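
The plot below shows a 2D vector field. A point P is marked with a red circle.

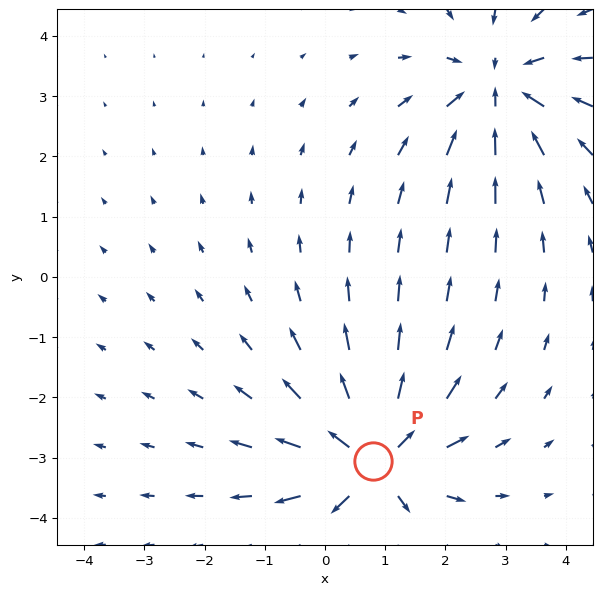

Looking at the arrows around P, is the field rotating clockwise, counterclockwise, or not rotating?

not rotating

Near P at (0.8, -3.1) the arrows show no circulation. The curl there is ≈0.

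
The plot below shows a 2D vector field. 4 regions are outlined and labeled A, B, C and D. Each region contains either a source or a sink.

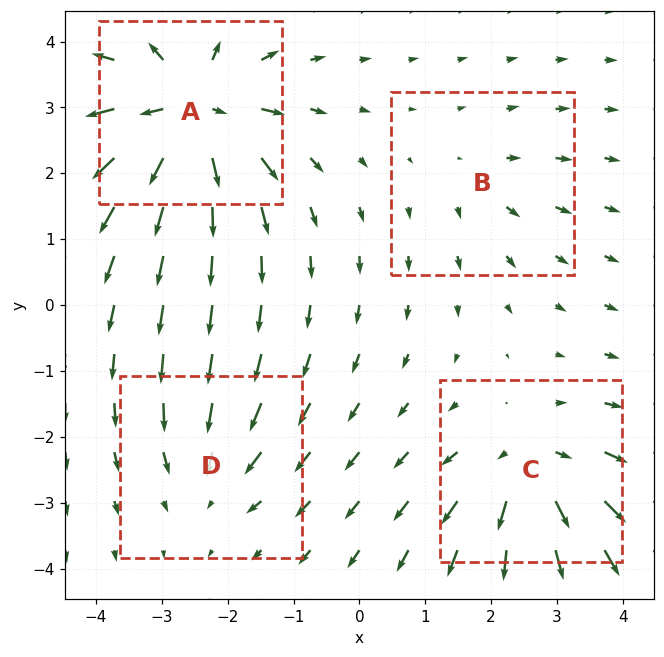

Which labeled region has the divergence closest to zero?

B

Divergence at each region's feature centre — A: about +8, B: about +2, C: about +5, D: about -3. Region B is closest to zero.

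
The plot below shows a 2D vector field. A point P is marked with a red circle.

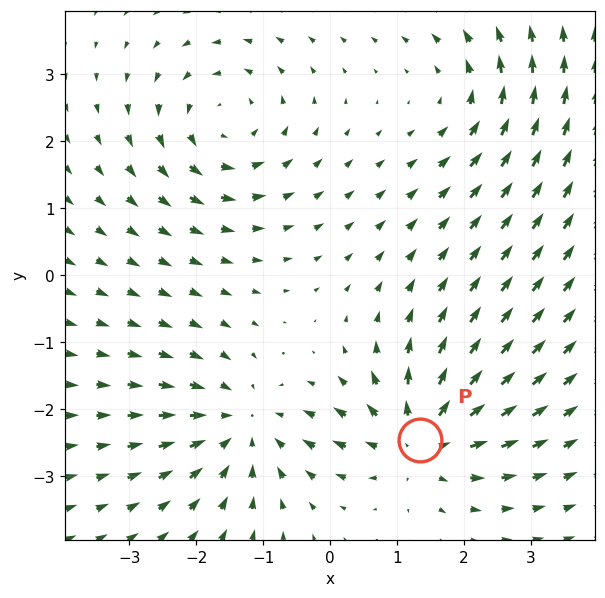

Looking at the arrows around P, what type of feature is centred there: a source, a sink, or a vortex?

source

At P (1.3, -2.5) the arrows spread outward. Divergence about +6, curl ≈0 — positive divergence with near-zero curl is a source.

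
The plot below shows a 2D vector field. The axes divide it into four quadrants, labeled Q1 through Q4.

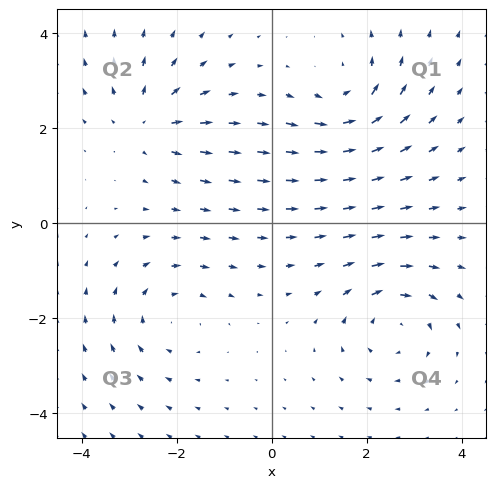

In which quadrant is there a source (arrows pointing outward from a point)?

The source sits at approximately (-2.6, 2.1), which lies in quadrant Q2. The divergence there is about +4, positive as expected for a source.

Q2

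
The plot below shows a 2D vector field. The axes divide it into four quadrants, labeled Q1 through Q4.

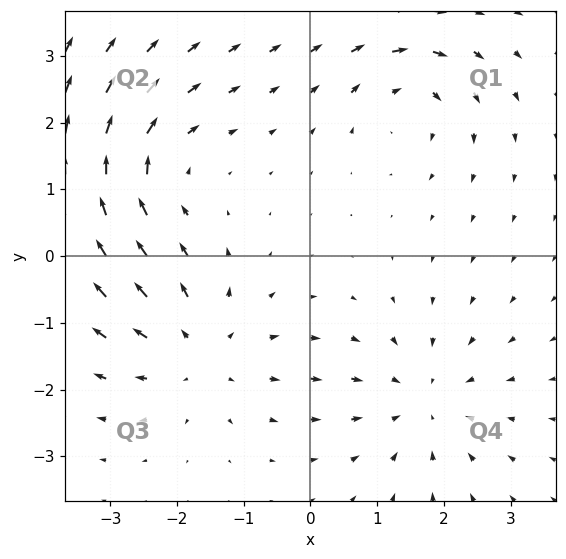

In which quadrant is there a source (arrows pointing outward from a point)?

The source sits at approximately (-1.7, -1.4), which lies in quadrant Q3. The divergence there is about +3, positive as expected for a source.

Q3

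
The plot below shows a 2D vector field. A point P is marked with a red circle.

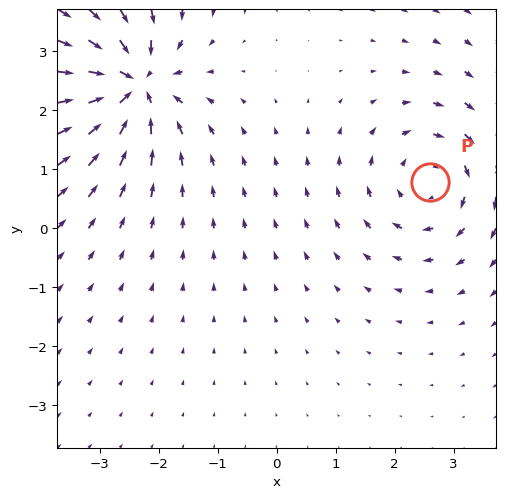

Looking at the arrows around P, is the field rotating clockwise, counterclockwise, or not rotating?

clockwise

Near P at (2.6, 0.8) the arrows circulate clockwise. The curl (z-component) there is about -3; negative curl means clockwise rotation.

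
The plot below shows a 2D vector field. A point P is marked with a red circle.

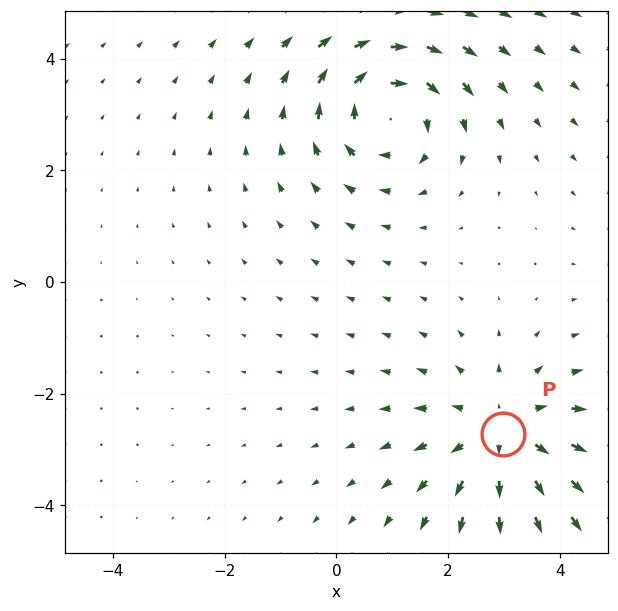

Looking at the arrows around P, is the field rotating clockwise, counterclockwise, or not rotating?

Near P at (3.0, -2.7) the arrows show no circulation. The curl there is ≈0.

not rotating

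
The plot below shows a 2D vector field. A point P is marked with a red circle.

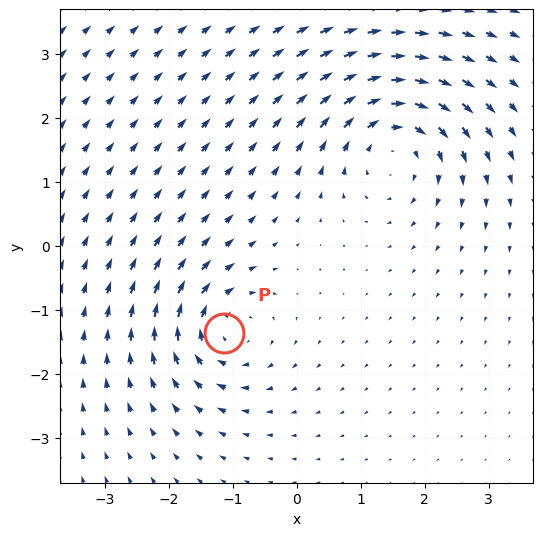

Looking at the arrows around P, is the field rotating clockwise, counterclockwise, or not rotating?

Near P at (-1.1, -1.4) the arrows circulate clockwise. The curl (z-component) there is about -4; negative curl means clockwise rotation.

clockwise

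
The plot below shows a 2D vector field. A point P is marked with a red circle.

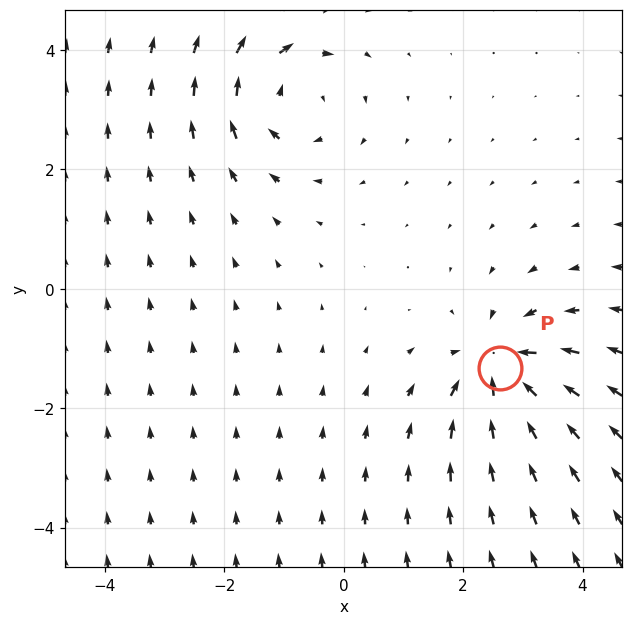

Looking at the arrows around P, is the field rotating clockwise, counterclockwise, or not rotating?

Near P at (2.6, -1.3) the arrows show no circulation. The curl there is ≈0.

not rotating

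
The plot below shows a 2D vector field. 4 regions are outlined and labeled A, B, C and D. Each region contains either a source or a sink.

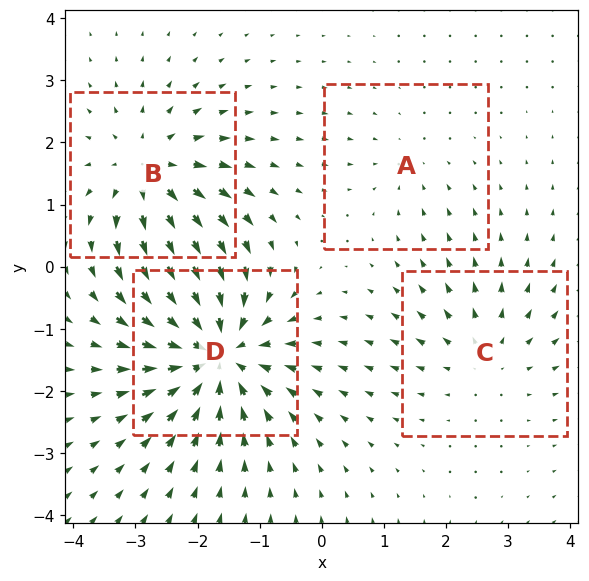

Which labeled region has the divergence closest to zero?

Divergence at each region's feature centre — A: about -2, B: about +6, C: about +3, D: about -8. Region A is closest to zero.

A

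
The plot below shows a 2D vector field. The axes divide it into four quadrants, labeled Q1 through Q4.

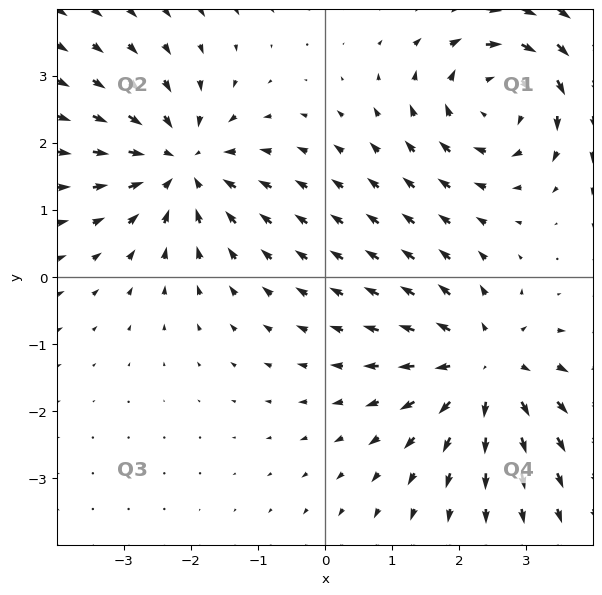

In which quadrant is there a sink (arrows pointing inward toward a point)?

The sink sits at approximately (-2.1, 1.7), which lies in quadrant Q2. The divergence there is about -3, negative as expected for a sink.

Q2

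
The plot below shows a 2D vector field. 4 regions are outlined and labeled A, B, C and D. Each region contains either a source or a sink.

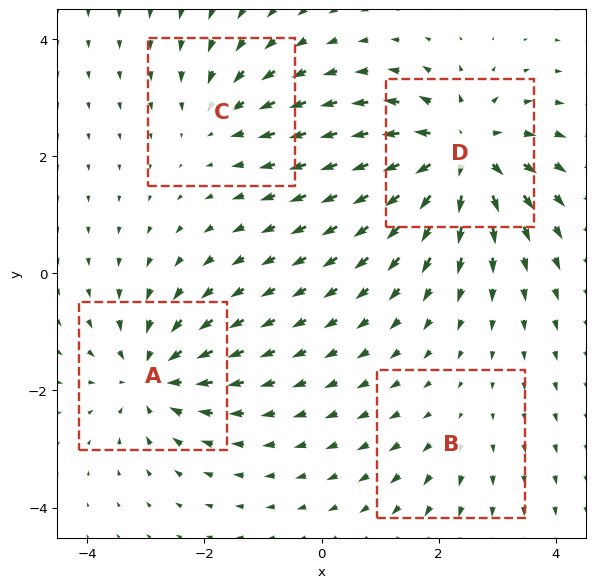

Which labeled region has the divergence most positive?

D

Divergence at each region's feature centre — A: about -6, B: about +2, C: about -4, D: about +8. Region D is most positive.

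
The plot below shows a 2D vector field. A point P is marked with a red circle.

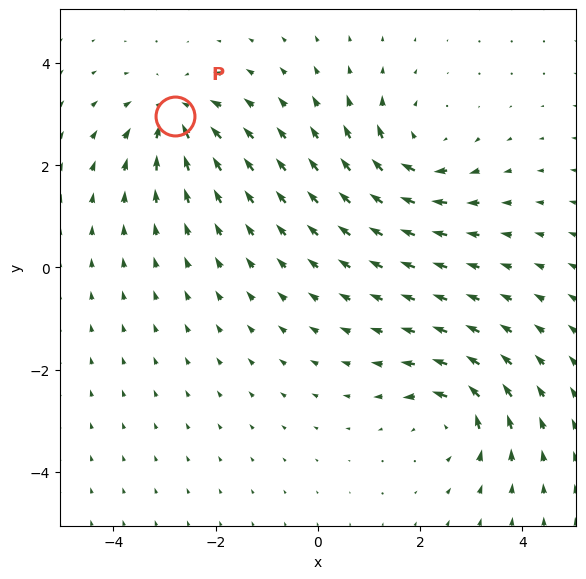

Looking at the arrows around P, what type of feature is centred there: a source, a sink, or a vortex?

At P (-2.8, 3.0) the arrows converge inward. Divergence about -5, curl ≈0 — negative divergence with near-zero curl is a sink.

sink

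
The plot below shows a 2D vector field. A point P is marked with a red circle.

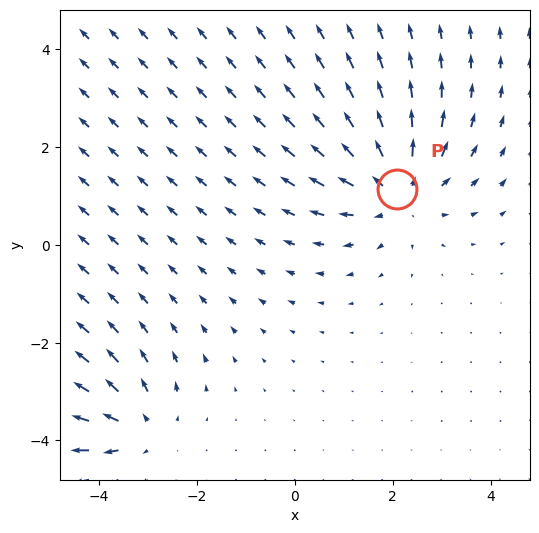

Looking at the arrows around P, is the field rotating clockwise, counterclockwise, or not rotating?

not rotating

Near P at (2.1, 1.1) the arrows show no circulation. The curl there is ≈0.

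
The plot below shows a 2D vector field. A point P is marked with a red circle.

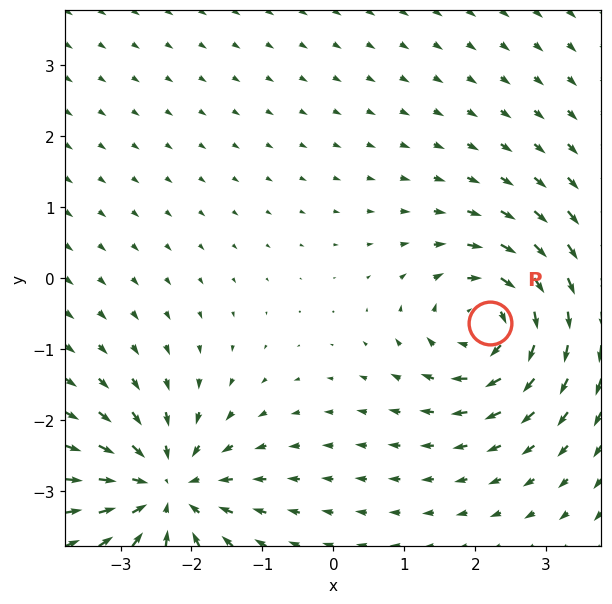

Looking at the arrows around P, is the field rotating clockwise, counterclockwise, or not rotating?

Near P at (2.2, -0.6) the arrows circulate clockwise. The curl (z-component) there is about -5; negative curl means clockwise rotation.

clockwise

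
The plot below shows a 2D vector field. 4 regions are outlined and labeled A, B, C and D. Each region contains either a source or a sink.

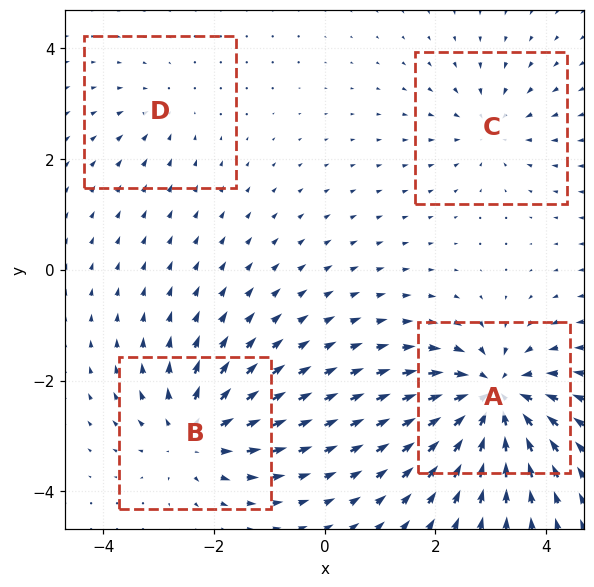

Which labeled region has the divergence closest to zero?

Divergence at each region's feature centre — A: about -8, B: about +5, C: about -3, D: about -2. Region D is closest to zero.

D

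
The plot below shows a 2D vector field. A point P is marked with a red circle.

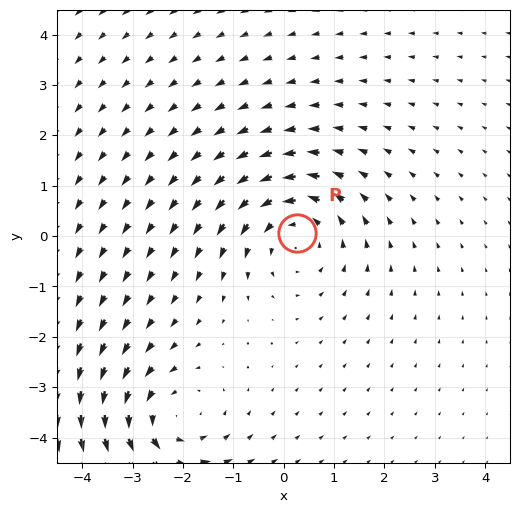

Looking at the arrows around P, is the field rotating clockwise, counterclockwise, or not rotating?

counterclockwise

Near P at (0.3, 0.1) the arrows circulate counterclockwise. The curl (z-component) there is about +4; positive curl means counterclockwise rotation.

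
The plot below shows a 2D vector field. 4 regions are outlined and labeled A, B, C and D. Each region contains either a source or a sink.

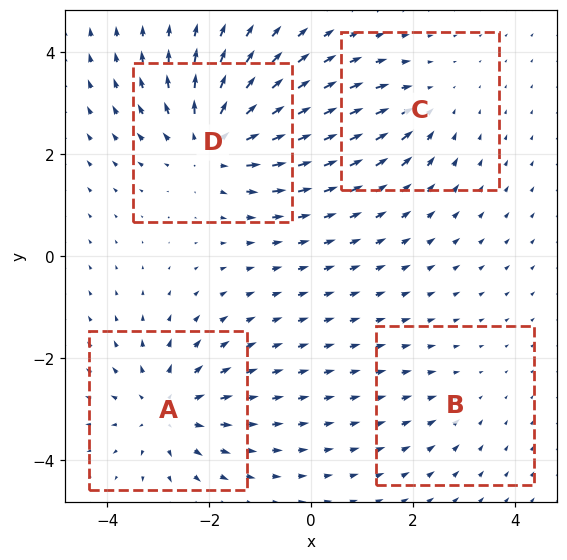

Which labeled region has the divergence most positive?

D

Divergence at each region's feature centre — A: about +5, B: about -2, C: about -3, D: about +6. Region D is most positive.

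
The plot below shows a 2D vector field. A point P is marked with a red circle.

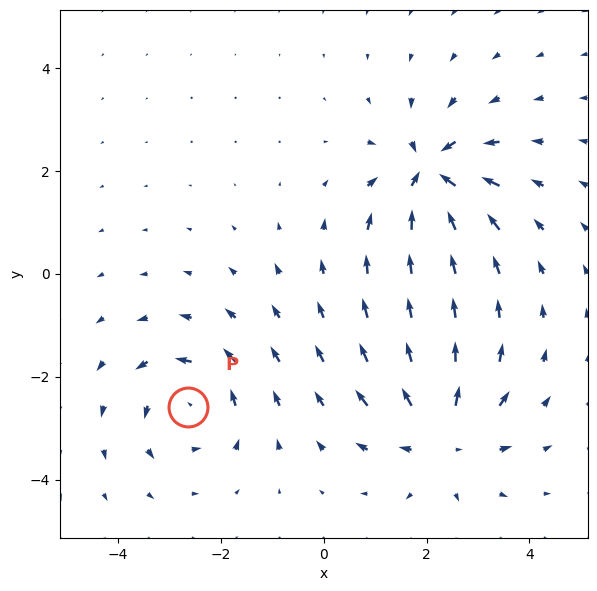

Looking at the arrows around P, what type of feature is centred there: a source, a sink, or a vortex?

At P (-2.6, -2.6) the arrows circulate counterclockwise. Divergence ≈0, curl about +5 — near-zero divergence with nonzero curl is a vortex.

vortex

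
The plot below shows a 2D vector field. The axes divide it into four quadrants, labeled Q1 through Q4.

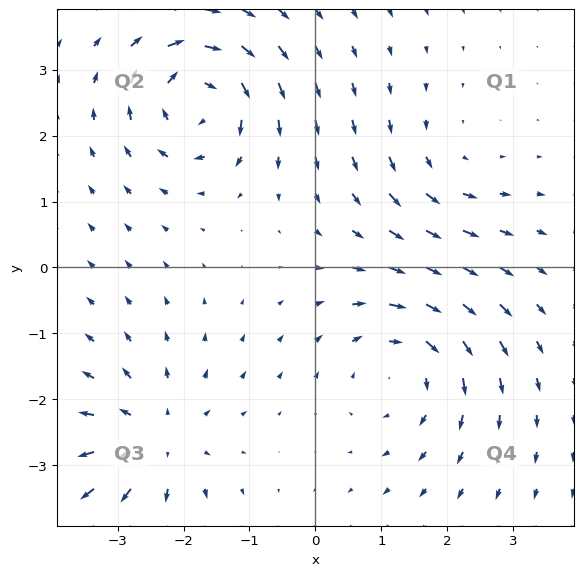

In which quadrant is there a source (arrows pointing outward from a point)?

The source sits at approximately (-2.4, -2.6), which lies in quadrant Q3. The divergence there is about +4, positive as expected for a source.

Q3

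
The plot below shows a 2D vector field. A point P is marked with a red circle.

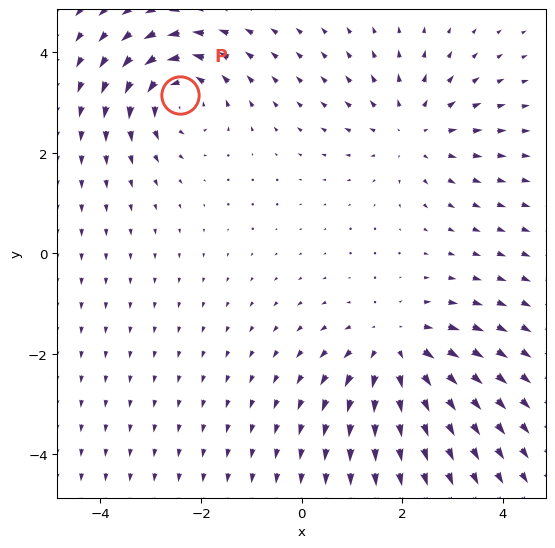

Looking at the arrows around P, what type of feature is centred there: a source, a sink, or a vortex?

vortex

At P (-2.4, 3.1) the arrows circulate counterclockwise. Divergence ≈0, curl about +5 — near-zero divergence with nonzero curl is a vortex.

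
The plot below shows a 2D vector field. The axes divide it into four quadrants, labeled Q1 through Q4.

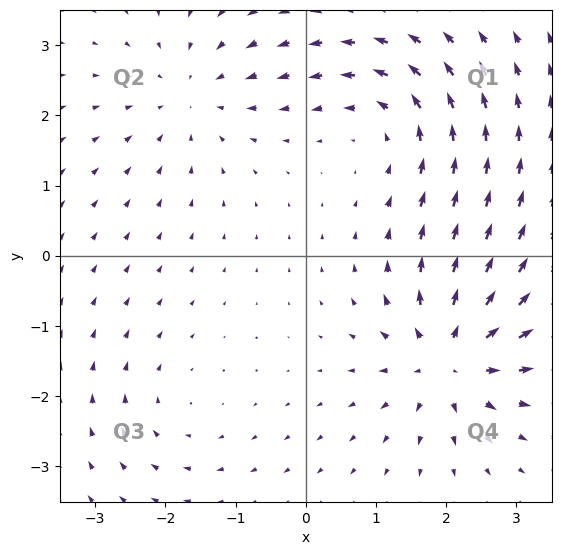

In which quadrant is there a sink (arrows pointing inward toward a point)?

Q2

The sink sits at approximately (-1.6, 2.3), which lies in quadrant Q2. The divergence there is about -3, negative as expected for a sink.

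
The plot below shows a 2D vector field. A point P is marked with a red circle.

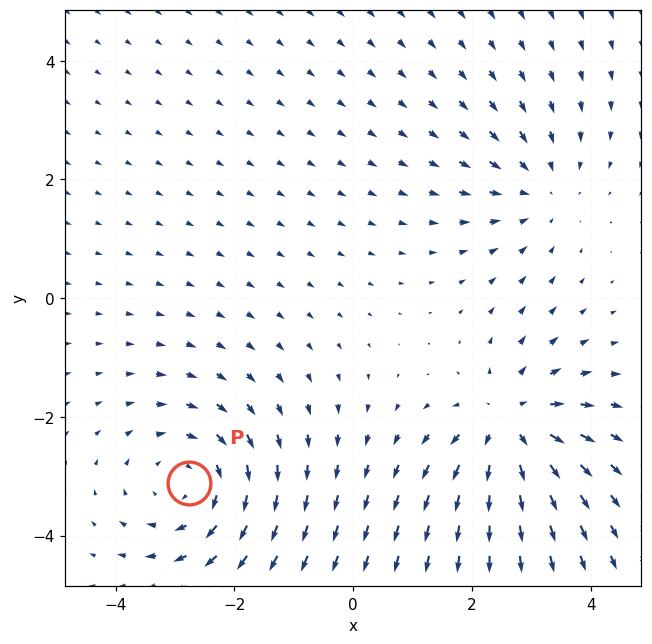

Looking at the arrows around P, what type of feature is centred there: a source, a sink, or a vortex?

vortex

At P (-2.8, -3.1) the arrows circulate clockwise. Divergence ≈0, curl about -3 — near-zero divergence with nonzero curl is a vortex.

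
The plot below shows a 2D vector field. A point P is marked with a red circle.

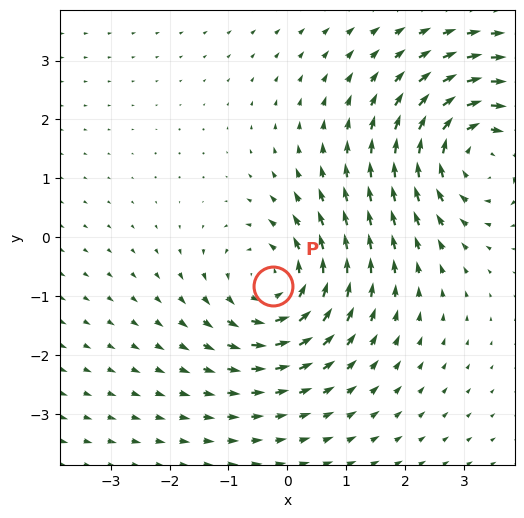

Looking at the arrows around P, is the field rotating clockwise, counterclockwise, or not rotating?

Near P at (-0.2, -0.8) the arrows circulate counterclockwise. The curl (z-component) there is about +4; positive curl means counterclockwise rotation.

counterclockwise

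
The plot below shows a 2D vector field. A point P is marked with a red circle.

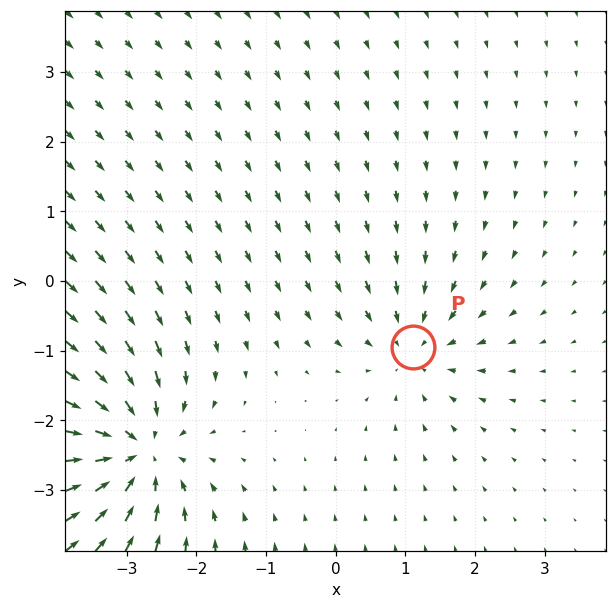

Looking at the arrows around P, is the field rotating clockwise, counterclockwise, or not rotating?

Near P at (1.1, -0.9) the arrows show no circulation. The curl there is ≈0.

not rotating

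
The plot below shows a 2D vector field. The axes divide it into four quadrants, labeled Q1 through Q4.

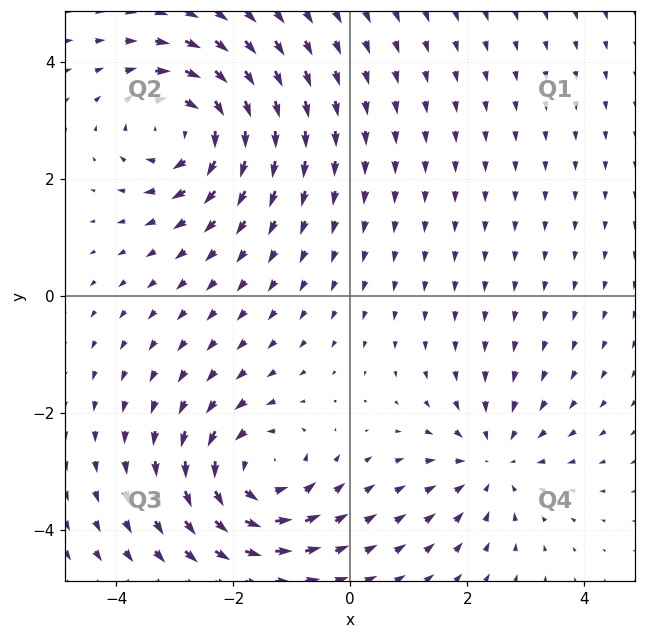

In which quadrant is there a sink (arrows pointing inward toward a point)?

Q4

The sink sits at approximately (2.4, -2.8), which lies in quadrant Q4. The divergence there is about -3, negative as expected for a sink.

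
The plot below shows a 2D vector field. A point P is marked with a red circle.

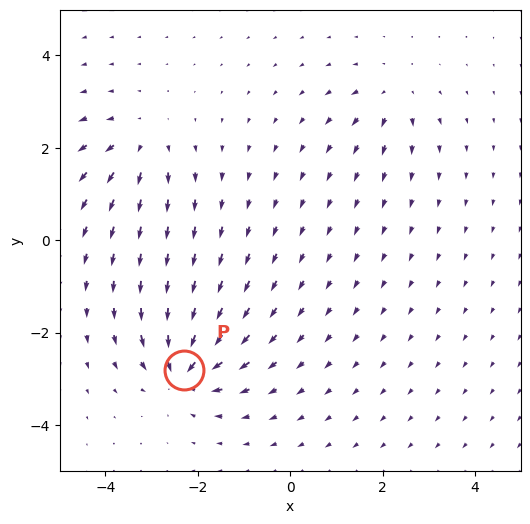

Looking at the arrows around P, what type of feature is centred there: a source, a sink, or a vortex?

sink

At P (-2.3, -2.8) the arrows converge inward. Divergence about -7, curl ≈0 — negative divergence with near-zero curl is a sink.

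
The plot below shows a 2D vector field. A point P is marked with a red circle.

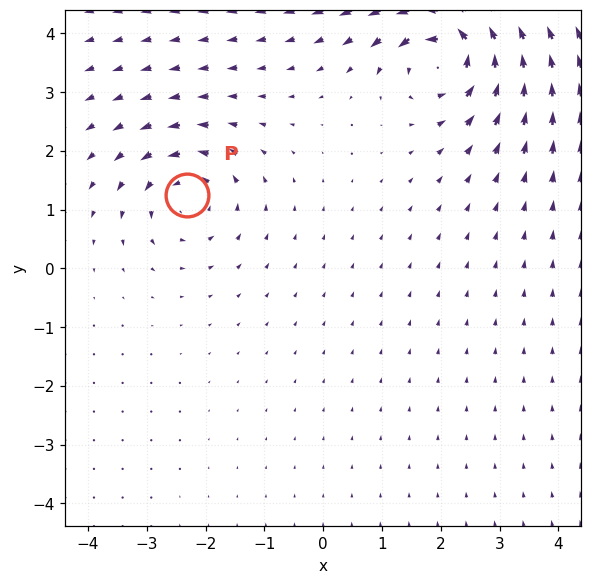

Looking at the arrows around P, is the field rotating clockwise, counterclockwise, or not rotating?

counterclockwise

Near P at (-2.3, 1.2) the arrows circulate counterclockwise. The curl (z-component) there is about +4; positive curl means counterclockwise rotation.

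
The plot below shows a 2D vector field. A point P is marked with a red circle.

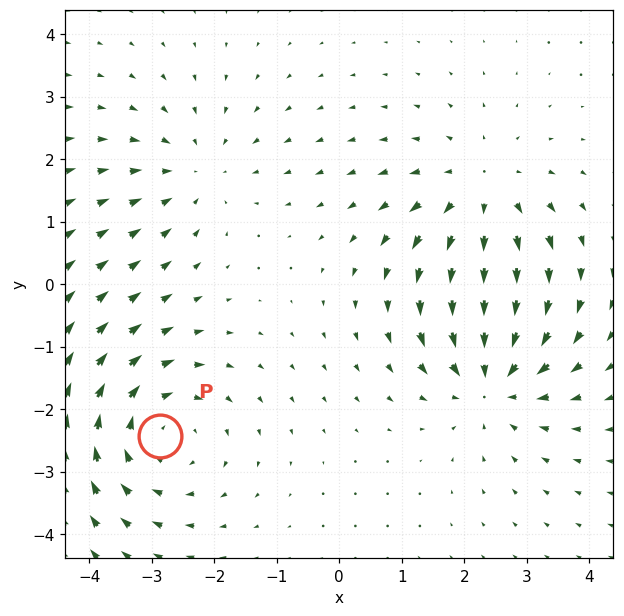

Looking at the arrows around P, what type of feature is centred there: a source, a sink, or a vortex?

At P (-2.9, -2.4) the arrows circulate clockwise. Divergence ≈0, curl about -4 — near-zero divergence with nonzero curl is a vortex.

vortex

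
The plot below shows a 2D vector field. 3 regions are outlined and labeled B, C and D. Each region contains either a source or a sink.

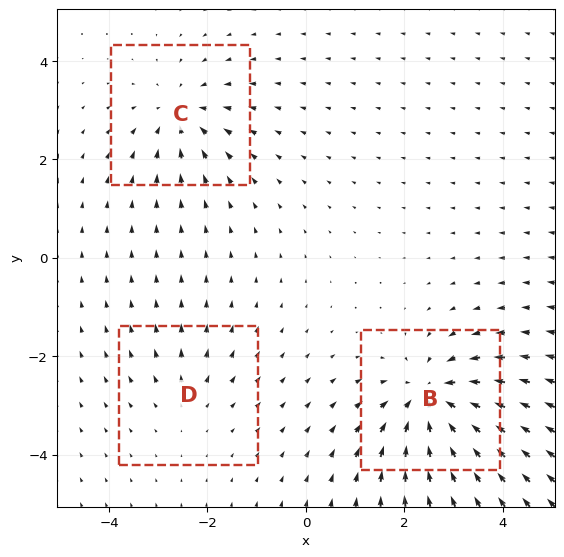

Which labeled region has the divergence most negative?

B

Divergence at each region's feature centre — B: about -6, C: about -4, D: about +2. Region B is most negative.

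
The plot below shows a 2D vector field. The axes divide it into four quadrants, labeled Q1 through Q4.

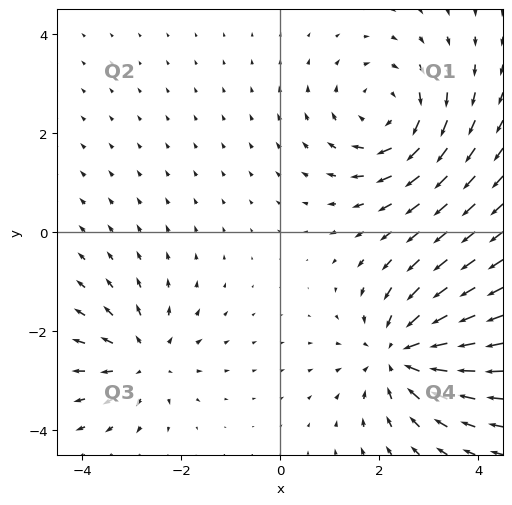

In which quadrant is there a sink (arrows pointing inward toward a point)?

The sink sits at approximately (2.4, -2.5), which lies in quadrant Q4. The divergence there is about -4, negative as expected for a sink.

Q4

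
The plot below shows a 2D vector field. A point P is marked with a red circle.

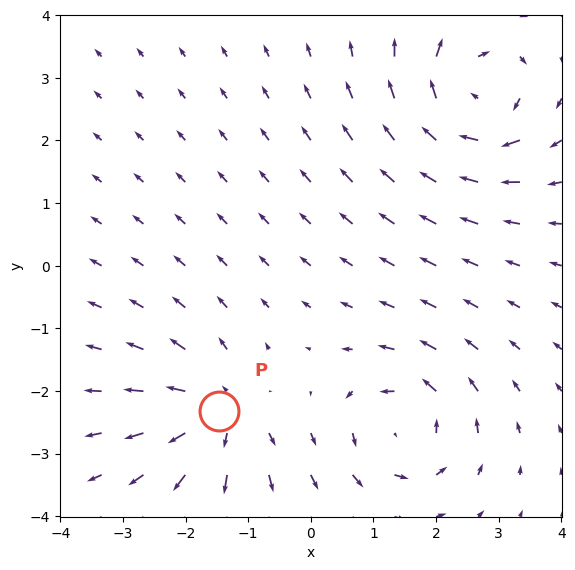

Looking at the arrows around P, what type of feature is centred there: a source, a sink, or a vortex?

At P (-1.5, -2.3) the arrows spread outward. Divergence about +5, curl ≈0 — positive divergence with near-zero curl is a source.

source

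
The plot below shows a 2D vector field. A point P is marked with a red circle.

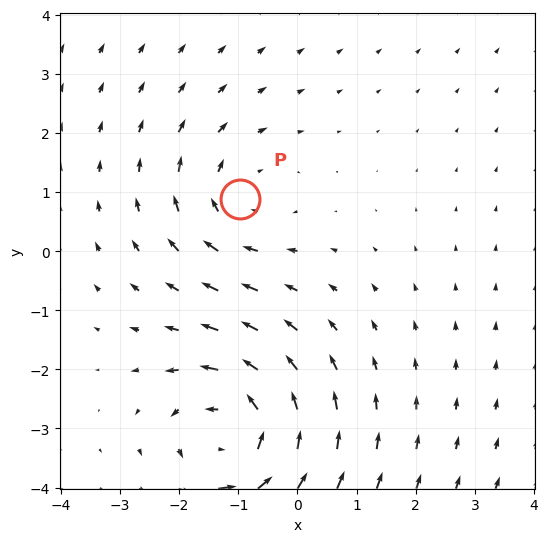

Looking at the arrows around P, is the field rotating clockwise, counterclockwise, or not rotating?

Near P at (-1.0, 0.9) the arrows circulate clockwise. The curl (z-component) there is about -3; negative curl means clockwise rotation.

clockwise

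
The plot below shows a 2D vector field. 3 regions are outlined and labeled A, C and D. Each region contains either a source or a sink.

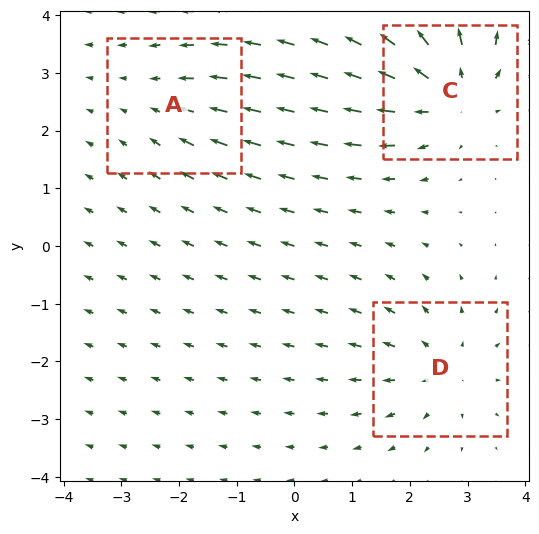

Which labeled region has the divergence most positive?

Divergence at each region's feature centre — A: about -2, C: about +4, D: about +3. Region C is most positive.

C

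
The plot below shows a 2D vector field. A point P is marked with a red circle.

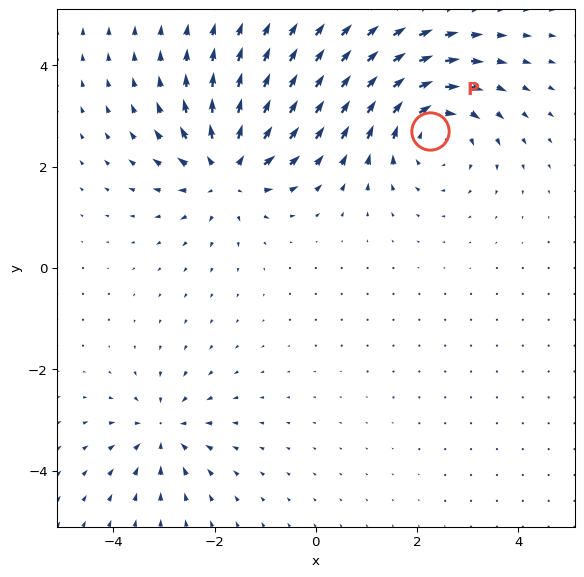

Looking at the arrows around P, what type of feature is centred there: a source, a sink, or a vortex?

vortex

At P (2.3, 2.7) the arrows circulate clockwise. Divergence ≈0, curl about -5 — near-zero divergence with nonzero curl is a vortex.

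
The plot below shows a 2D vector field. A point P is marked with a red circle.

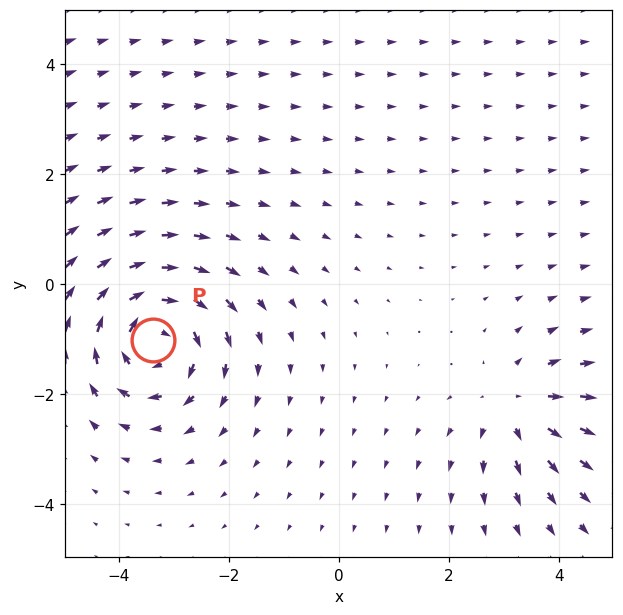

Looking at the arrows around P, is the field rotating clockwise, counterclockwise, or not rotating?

clockwise

Near P at (-3.4, -1.0) the arrows circulate clockwise. The curl (z-component) there is about -5; negative curl means clockwise rotation.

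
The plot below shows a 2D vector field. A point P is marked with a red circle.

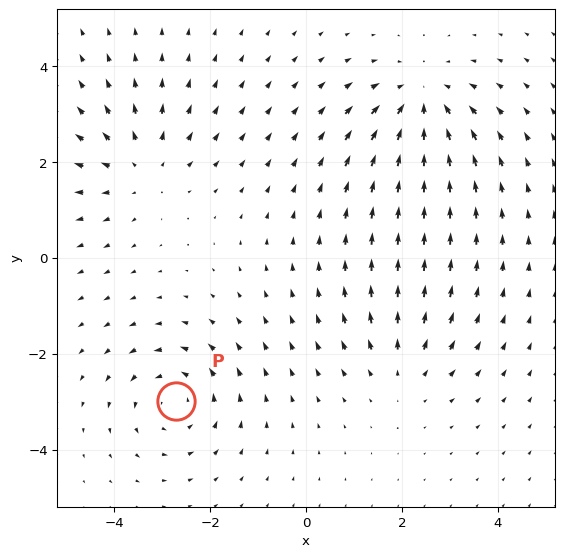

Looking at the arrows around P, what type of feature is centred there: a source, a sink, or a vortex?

vortex

At P (-2.7, -3.0) the arrows circulate counterclockwise. Divergence ≈0, curl about +4 — near-zero divergence with nonzero curl is a vortex.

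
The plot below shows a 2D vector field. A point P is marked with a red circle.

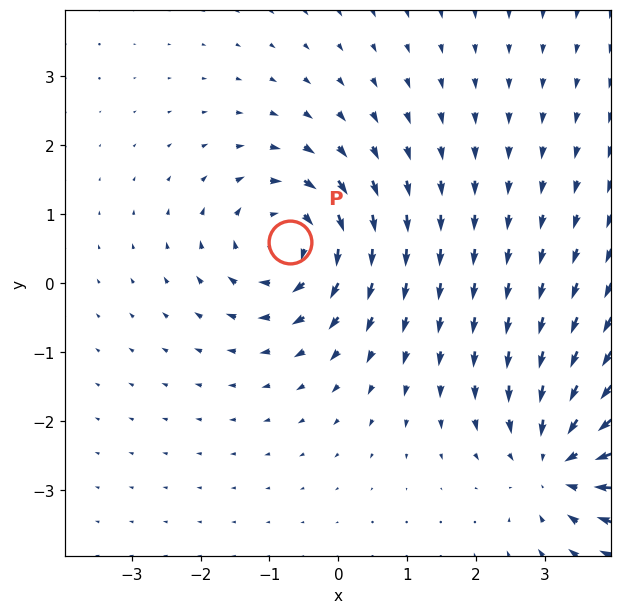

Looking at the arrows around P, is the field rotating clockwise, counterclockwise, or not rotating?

clockwise

Near P at (-0.7, 0.6) the arrows circulate clockwise. The curl (z-component) there is about -5; negative curl means clockwise rotation.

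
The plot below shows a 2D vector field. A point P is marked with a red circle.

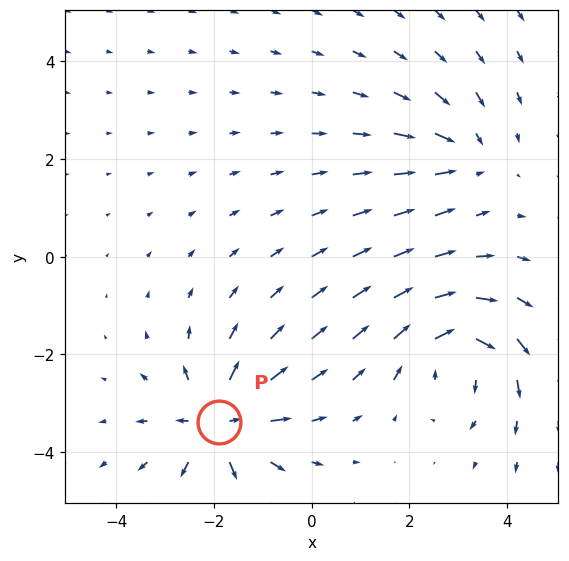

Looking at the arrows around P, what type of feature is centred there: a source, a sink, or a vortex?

source

At P (-1.9, -3.4) the arrows spread outward. Divergence about +6, curl ≈0 — positive divergence with near-zero curl is a source.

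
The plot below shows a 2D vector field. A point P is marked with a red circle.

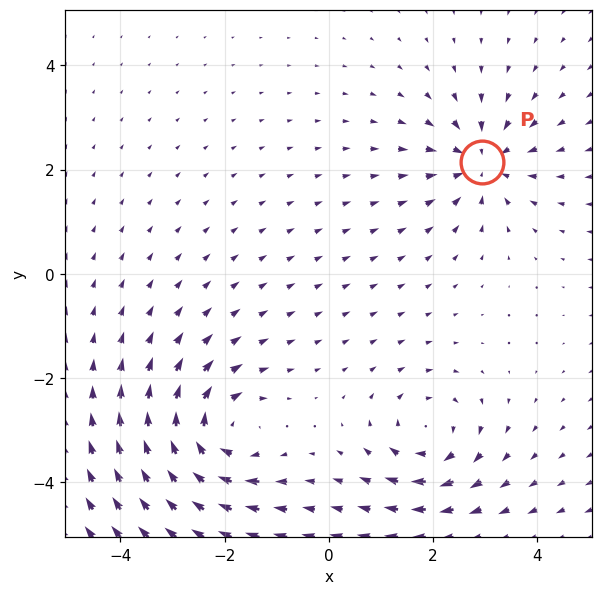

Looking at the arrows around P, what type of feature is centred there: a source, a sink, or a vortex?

sink

At P (2.9, 2.1) the arrows converge inward. Divergence about -5, curl ≈0 — negative divergence with near-zero curl is a sink.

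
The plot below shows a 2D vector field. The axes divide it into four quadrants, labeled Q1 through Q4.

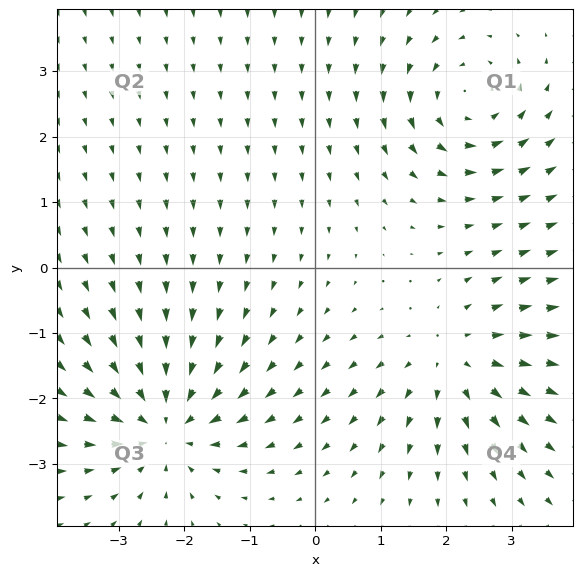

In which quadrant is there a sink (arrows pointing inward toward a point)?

The sink sits at approximately (-2.3, -2.4), which lies in quadrant Q3. The divergence there is about -5, negative as expected for a sink.

Q3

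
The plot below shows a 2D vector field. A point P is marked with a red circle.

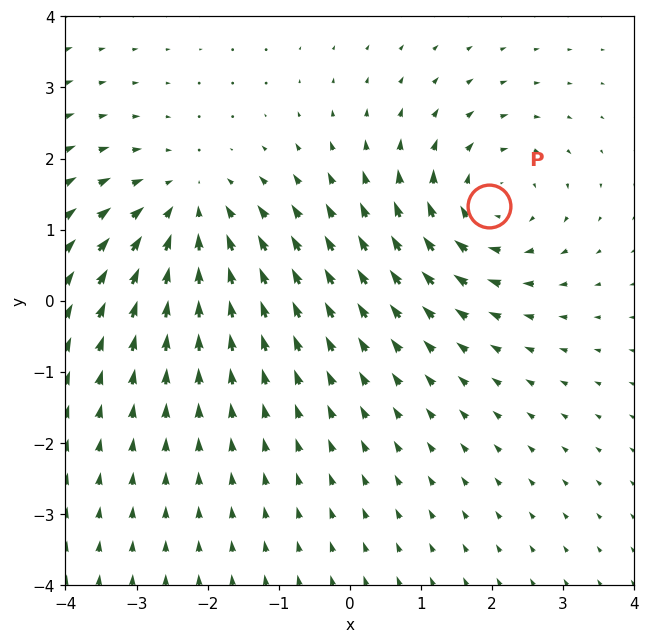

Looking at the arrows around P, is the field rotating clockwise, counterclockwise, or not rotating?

clockwise

Near P at (2.0, 1.3) the arrows circulate clockwise. The curl (z-component) there is about -4; negative curl means clockwise rotation.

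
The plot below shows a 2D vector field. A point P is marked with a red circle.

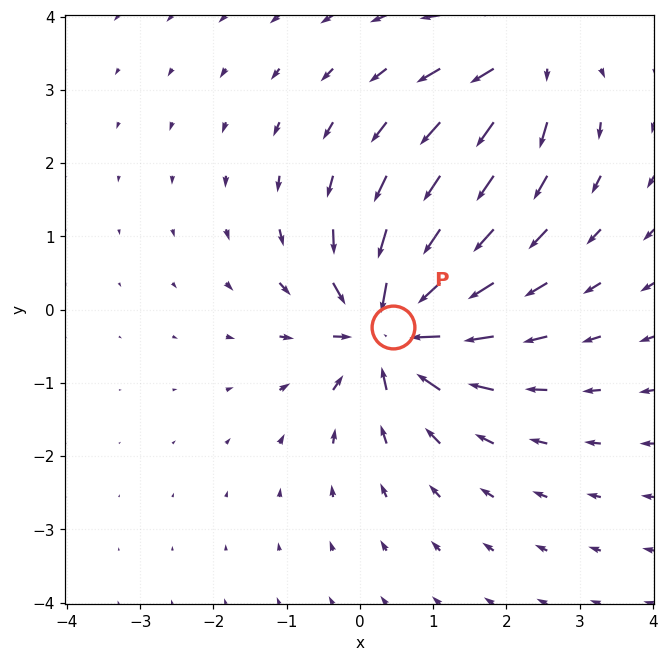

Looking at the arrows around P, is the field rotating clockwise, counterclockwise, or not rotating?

not rotating

Near P at (0.4, -0.2) the arrows show no circulation. The curl there is ≈0.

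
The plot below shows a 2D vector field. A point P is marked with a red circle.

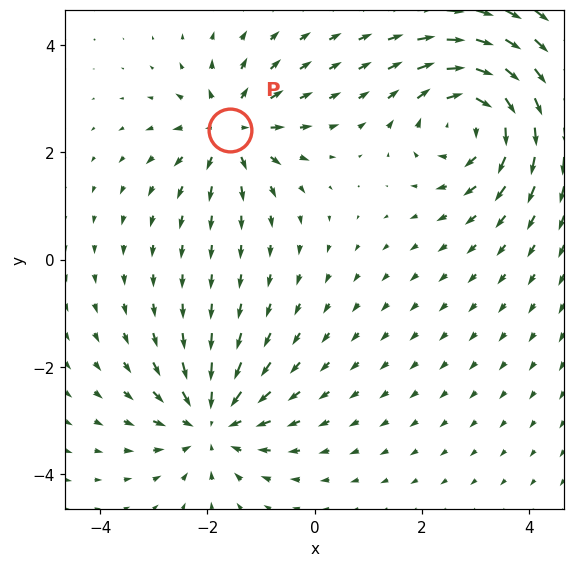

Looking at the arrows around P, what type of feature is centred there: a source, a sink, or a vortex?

source

At P (-1.6, 2.4) the arrows spread outward. Divergence about +4, curl ≈0 — positive divergence with near-zero curl is a source.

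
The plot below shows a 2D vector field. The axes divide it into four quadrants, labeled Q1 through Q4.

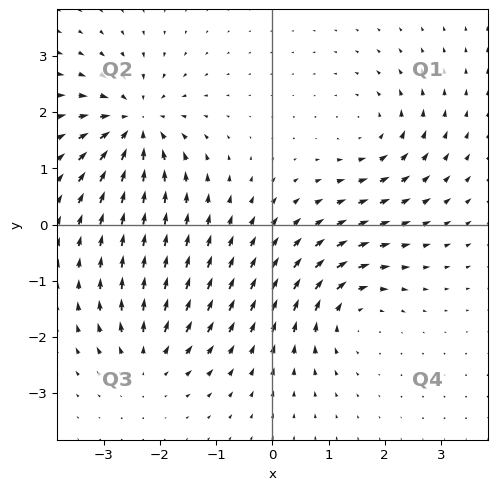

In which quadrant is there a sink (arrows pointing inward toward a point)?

The sink sits at approximately (-2.4, 1.8), which lies in quadrant Q2. The divergence there is about -6, negative as expected for a sink.

Q2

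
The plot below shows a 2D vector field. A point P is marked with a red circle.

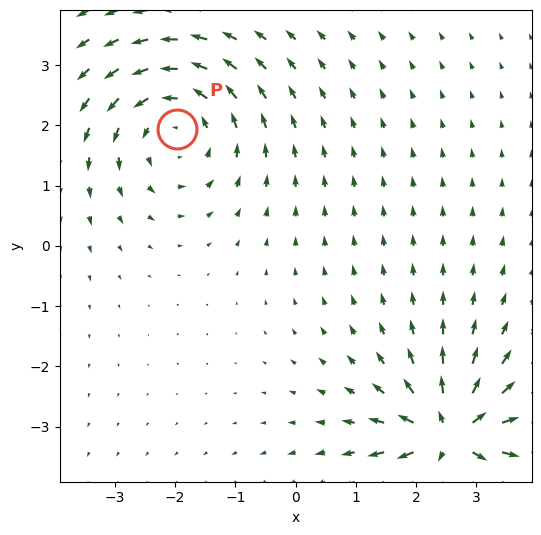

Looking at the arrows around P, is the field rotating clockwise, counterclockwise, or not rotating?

Near P at (-2.0, 1.9) the arrows circulate counterclockwise. The curl (z-component) there is about +3; positive curl means counterclockwise rotation.

counterclockwise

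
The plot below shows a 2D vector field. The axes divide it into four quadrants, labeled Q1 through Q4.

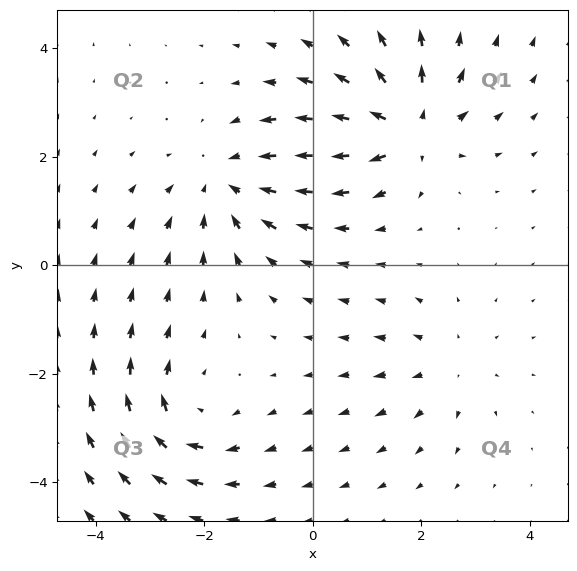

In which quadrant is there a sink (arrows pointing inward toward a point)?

Q2

The sink sits at approximately (-1.6, 1.5), which lies in quadrant Q2. The divergence there is about -3, negative as expected for a sink.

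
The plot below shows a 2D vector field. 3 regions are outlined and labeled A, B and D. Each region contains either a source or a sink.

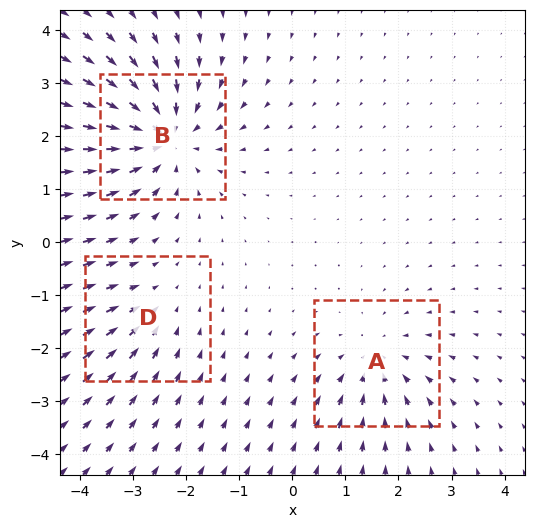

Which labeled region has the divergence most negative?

Divergence at each region's feature centre — A: about -3, B: about -5, D: about -2. Region B is most negative.

B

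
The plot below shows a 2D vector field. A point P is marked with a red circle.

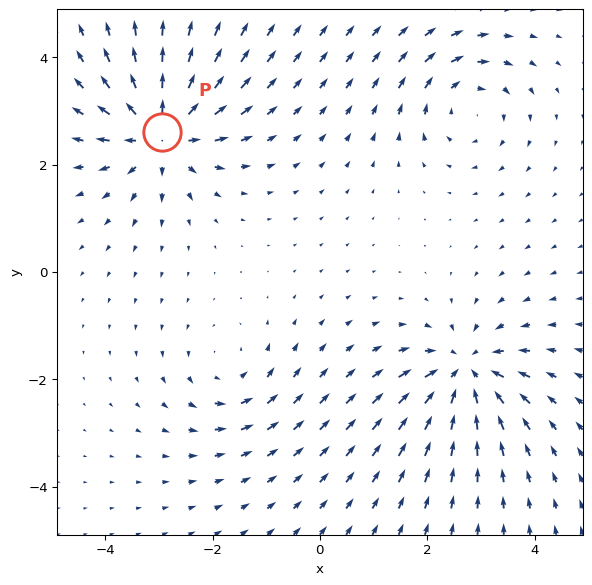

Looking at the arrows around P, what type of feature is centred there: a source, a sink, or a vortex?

At P (-2.9, 2.6) the arrows spread outward. Divergence about +6, curl ≈0 — positive divergence with near-zero curl is a source.

source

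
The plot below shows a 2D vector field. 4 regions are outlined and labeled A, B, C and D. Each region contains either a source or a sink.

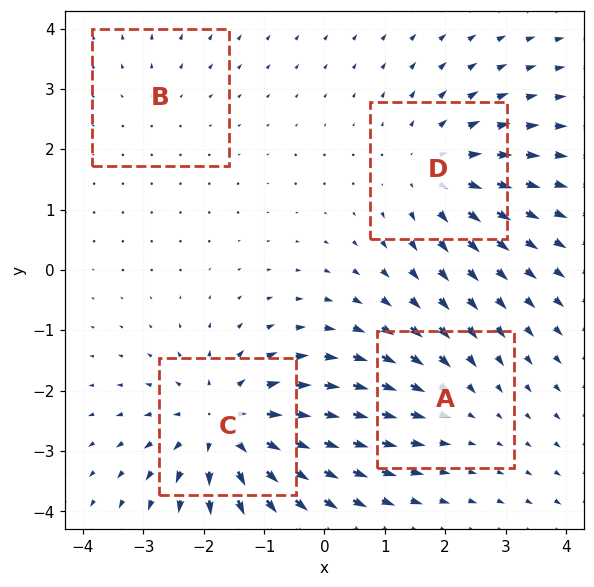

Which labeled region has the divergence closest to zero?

Divergence at each region's feature centre — A: about -3, B: about +2, C: about +6, D: about +4. Region B is closest to zero.

B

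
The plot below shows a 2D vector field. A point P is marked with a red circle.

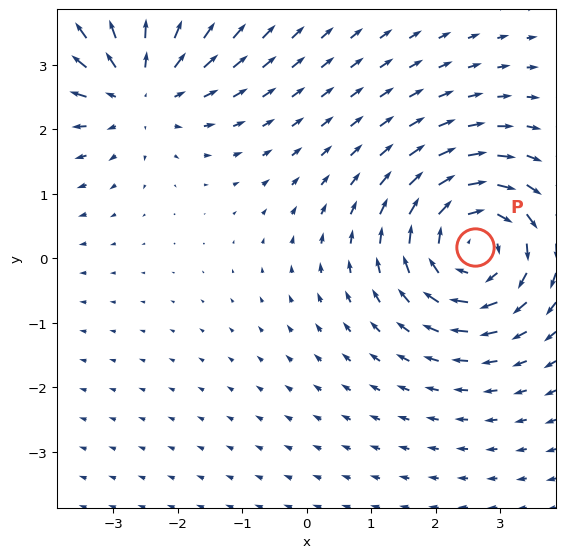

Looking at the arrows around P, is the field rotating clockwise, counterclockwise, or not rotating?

clockwise

Near P at (2.6, 0.2) the arrows circulate clockwise. The curl (z-component) there is about -4; negative curl means clockwise rotation.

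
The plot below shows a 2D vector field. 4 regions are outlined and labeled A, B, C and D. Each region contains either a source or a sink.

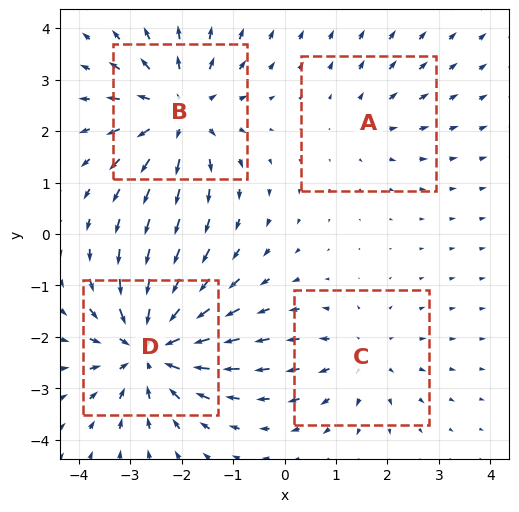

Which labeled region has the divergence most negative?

D

Divergence at each region's feature centre — A: about +2, B: about +5, C: about +3, D: about -6. Region D is most negative.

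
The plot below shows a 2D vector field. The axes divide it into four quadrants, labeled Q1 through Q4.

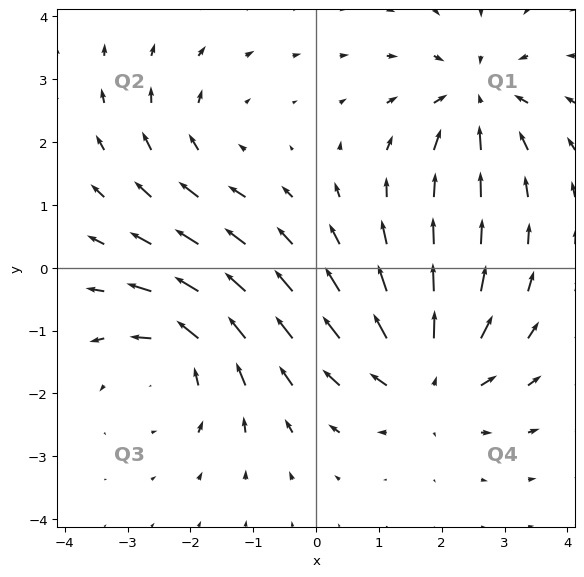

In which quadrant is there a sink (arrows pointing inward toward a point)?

The sink sits at approximately (2.5, 2.7), which lies in quadrant Q1. The divergence there is about -4, negative as expected for a sink.

Q1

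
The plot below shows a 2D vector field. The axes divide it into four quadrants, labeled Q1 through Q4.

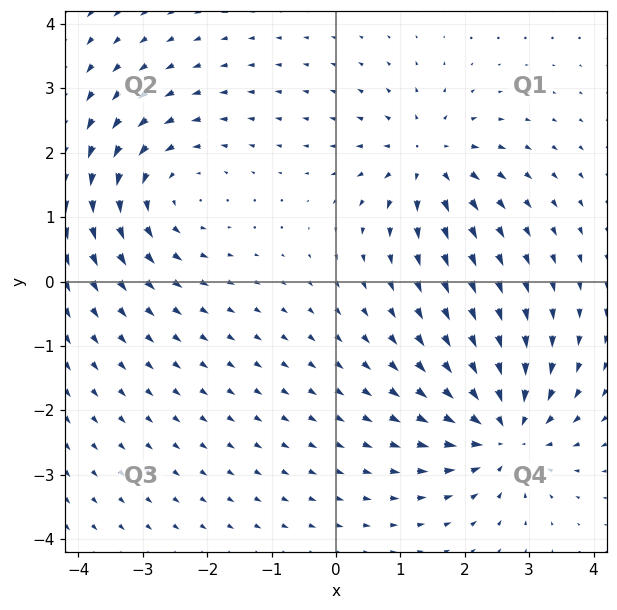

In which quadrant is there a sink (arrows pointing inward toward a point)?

Q4

The sink sits at approximately (2.6, -2.3), which lies in quadrant Q4. The divergence there is about -5, negative as expected for a sink.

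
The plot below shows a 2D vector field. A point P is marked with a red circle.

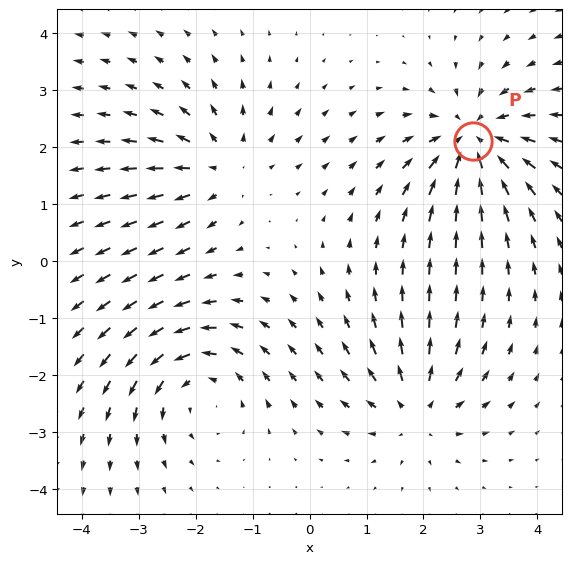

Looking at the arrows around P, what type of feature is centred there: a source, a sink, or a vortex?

sink

At P (2.9, 2.1) the arrows converge inward. Divergence about -6, curl ≈0 — negative divergence with near-zero curl is a sink.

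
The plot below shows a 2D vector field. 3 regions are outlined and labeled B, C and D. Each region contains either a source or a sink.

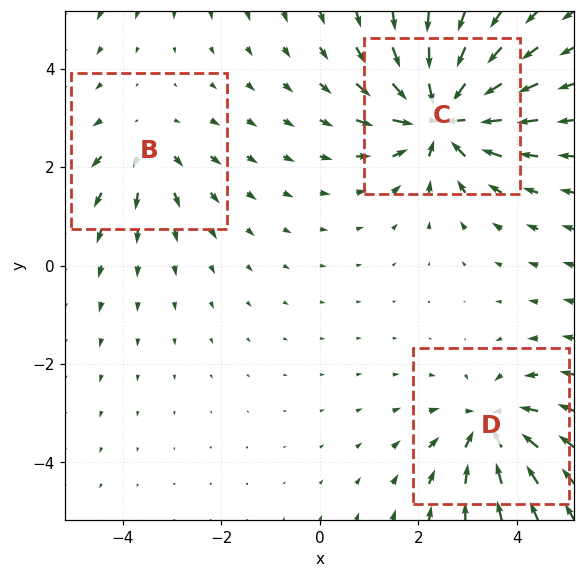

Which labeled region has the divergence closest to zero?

B

Divergence at each region's feature centre — B: about +2, C: about -6, D: about -4. Region B is closest to zero.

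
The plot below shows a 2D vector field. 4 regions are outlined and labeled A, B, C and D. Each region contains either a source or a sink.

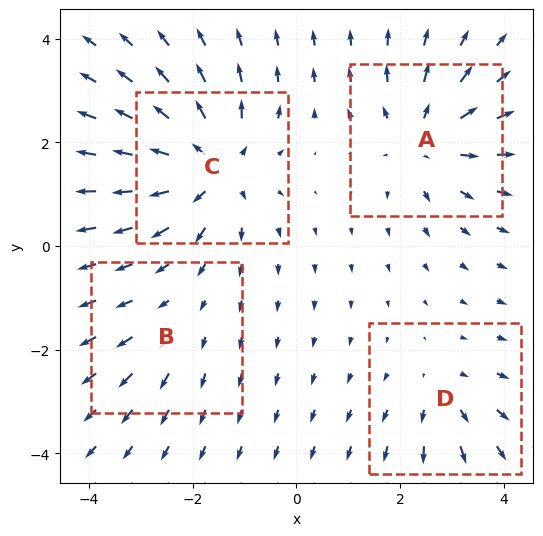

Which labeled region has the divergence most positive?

C

Divergence at each region's feature centre — A: about +5, B: about +2, C: about +7, D: about +3. Region C is most positive.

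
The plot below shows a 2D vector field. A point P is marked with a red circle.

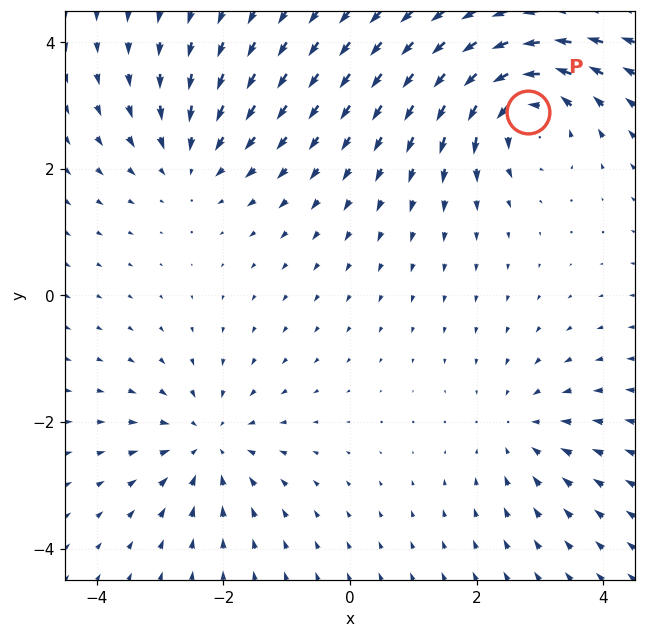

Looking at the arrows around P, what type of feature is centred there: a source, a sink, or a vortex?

At P (2.8, 2.9) the arrows circulate counterclockwise. Divergence ≈0, curl about +6 — near-zero divergence with nonzero curl is a vortex.

vortex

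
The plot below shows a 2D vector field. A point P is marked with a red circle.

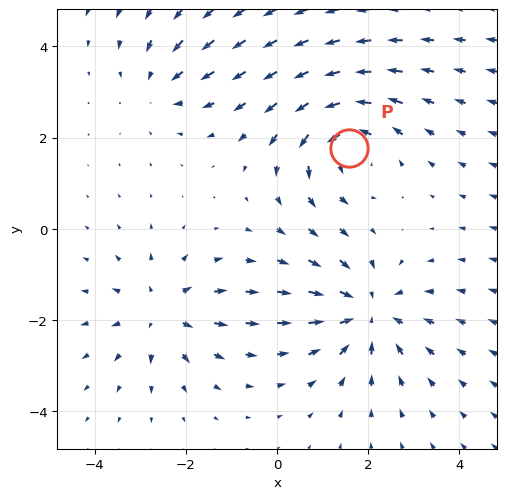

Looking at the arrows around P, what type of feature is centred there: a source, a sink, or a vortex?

At P (1.6, 1.8) the arrows circulate counterclockwise. Divergence ≈0, curl about +5 — near-zero divergence with nonzero curl is a vortex.

vortex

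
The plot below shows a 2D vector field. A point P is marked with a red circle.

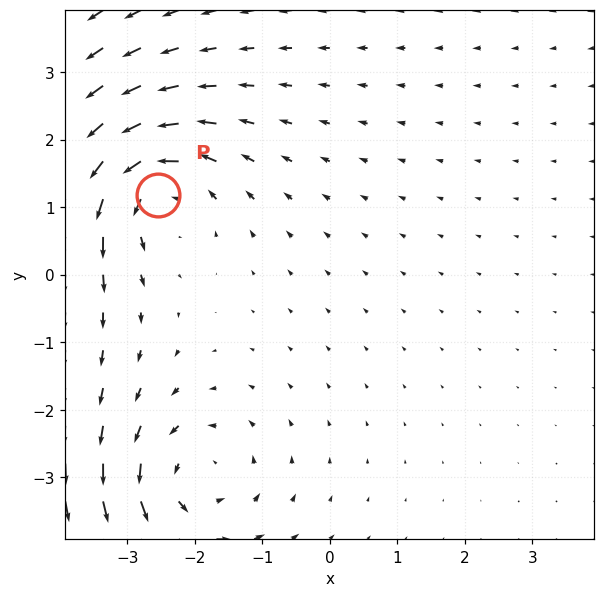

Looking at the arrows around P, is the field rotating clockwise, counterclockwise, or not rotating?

Near P at (-2.5, 1.2) the arrows circulate counterclockwise. The curl (z-component) there is about +3; positive curl means counterclockwise rotation.

counterclockwise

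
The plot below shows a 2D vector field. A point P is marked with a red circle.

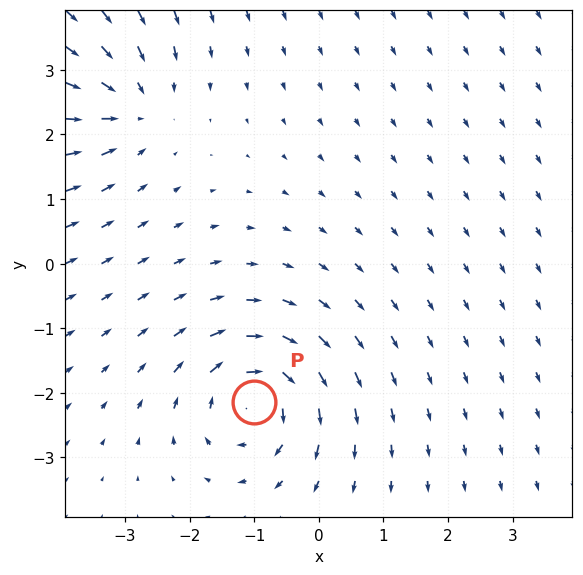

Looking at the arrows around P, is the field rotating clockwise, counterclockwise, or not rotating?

clockwise

Near P at (-1.0, -2.1) the arrows circulate clockwise. The curl (z-component) there is about -4; negative curl means clockwise rotation.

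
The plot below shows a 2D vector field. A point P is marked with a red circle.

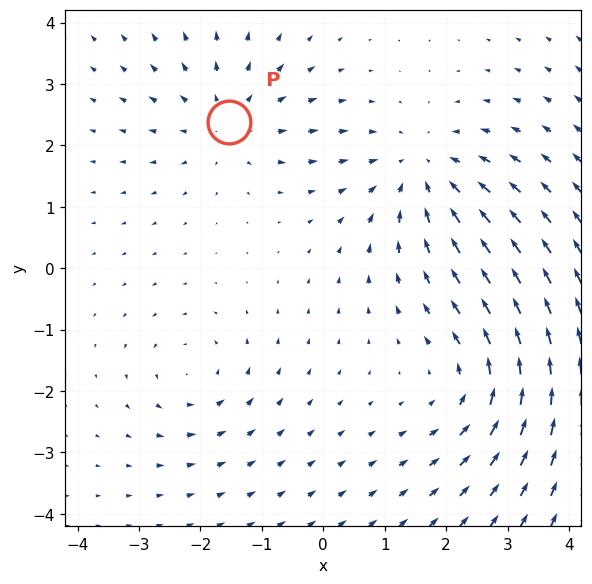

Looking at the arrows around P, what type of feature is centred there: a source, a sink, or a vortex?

source

At P (-1.5, 2.4) the arrows spread outward. Divergence about +3, curl ≈0 — positive divergence with near-zero curl is a source.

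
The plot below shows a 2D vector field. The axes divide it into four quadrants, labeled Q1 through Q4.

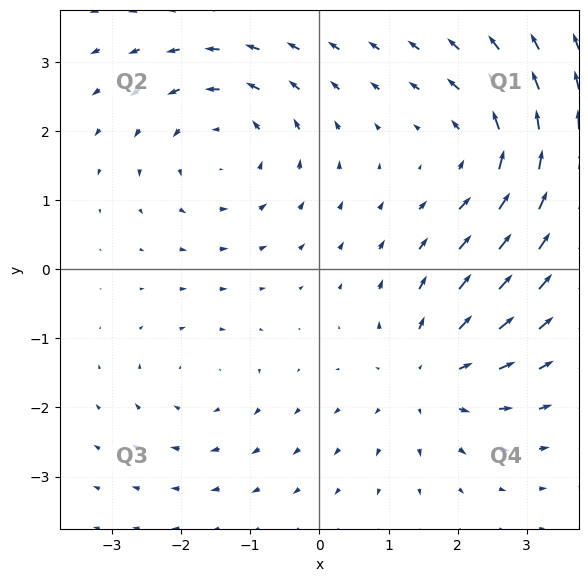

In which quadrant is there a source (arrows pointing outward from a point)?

The source sits at approximately (1.6, -1.5), which lies in quadrant Q4. The divergence there is about +4, positive as expected for a source.

Q4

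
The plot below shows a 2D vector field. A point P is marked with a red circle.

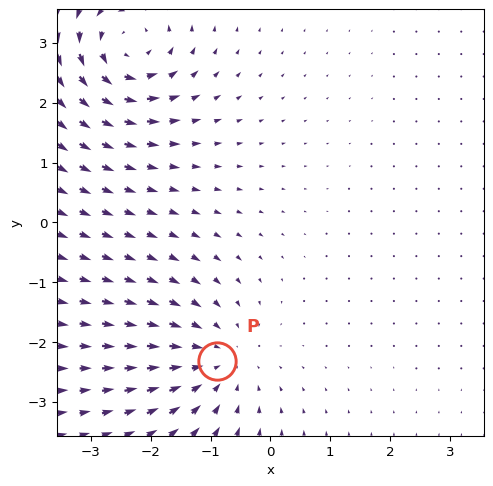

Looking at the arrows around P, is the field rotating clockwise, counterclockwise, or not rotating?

Near P at (-0.9, -2.3) the arrows show no circulation. The curl there is ≈0.

not rotating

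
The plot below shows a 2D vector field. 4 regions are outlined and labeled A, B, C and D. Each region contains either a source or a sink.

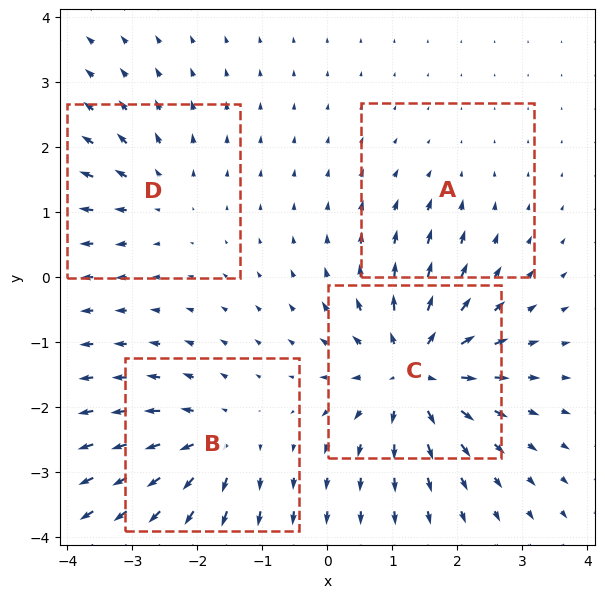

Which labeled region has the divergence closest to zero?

A

Divergence at each region's feature centre — A: about -2, B: about +6, C: about +9, D: about +4. Region A is closest to zero.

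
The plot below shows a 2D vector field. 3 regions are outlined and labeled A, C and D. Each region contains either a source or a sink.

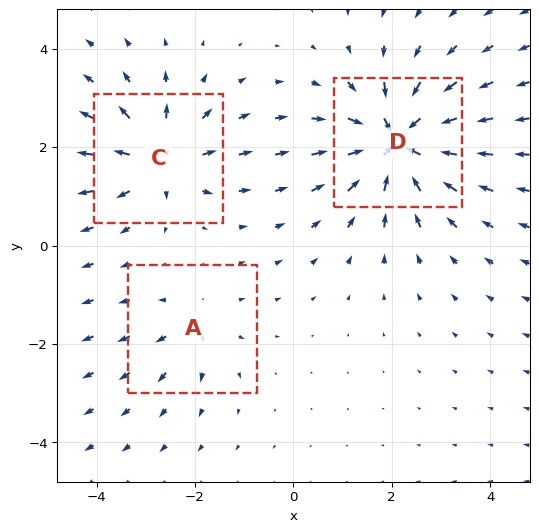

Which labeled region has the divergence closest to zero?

A

Divergence at each region's feature centre — A: about +2, C: about +4, D: about -6. Region A is closest to zero.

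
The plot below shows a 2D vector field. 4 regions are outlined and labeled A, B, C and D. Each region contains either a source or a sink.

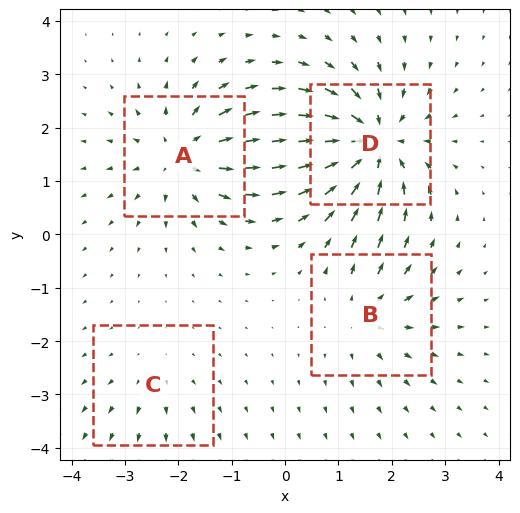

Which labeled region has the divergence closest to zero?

C

Divergence at each region's feature centre — A: about +5, B: about +4, C: about +2, D: about -7. Region C is closest to zero.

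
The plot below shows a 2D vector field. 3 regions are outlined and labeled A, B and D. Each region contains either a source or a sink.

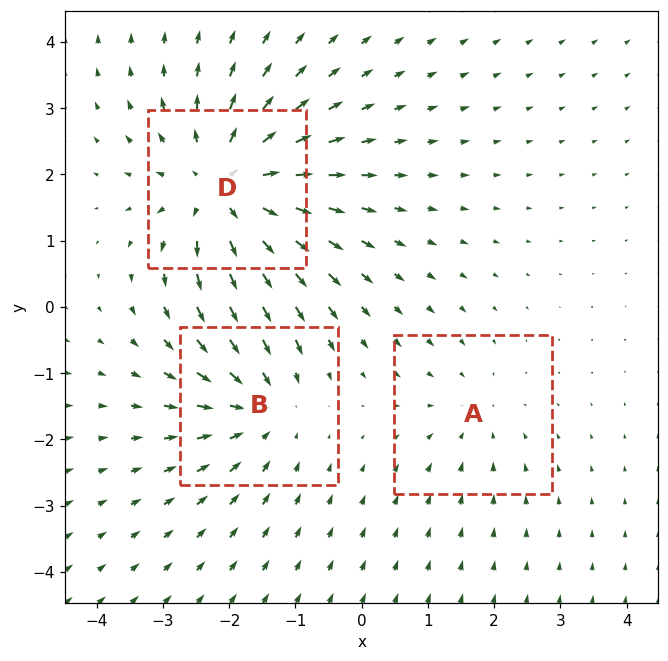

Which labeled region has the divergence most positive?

Divergence at each region's feature centre — A: about -2, B: about -3, D: about +4. Region D is most positive.

D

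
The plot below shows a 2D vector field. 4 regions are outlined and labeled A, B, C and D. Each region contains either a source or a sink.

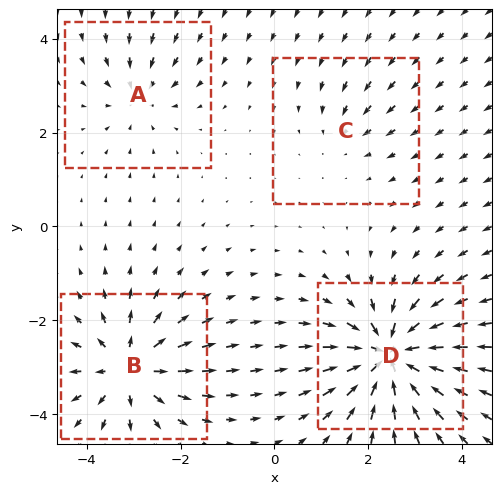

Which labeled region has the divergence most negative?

D

Divergence at each region's feature centre — A: about -4, B: about +7, C: about -3, D: about -9. Region D is most negative.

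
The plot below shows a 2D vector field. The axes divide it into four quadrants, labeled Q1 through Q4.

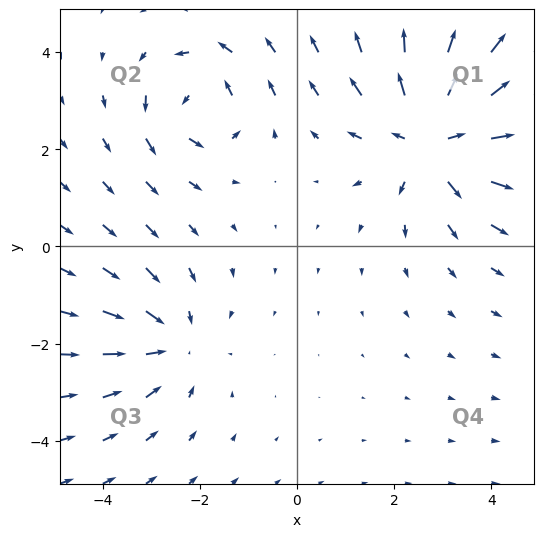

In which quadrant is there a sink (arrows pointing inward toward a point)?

The sink sits at approximately (-2.6, -2.0), which lies in quadrant Q3. The divergence there is about -2, negative as expected for a sink.

Q3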